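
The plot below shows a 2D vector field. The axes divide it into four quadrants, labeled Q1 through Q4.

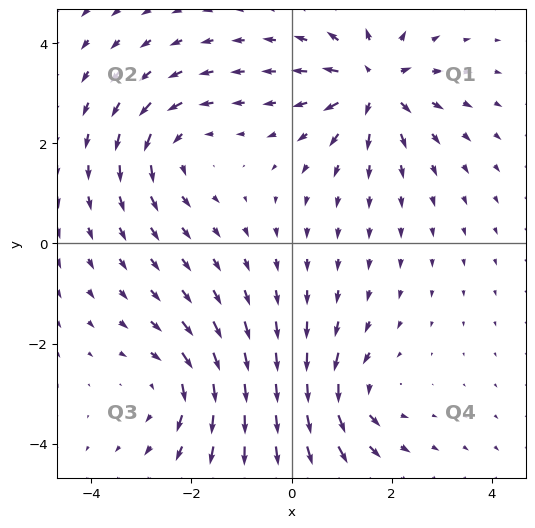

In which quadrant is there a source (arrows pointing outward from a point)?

The source sits at approximately (1.7, 3.2), which lies in quadrant Q1. The divergence there is about +6, positive as expected for a source.

Q1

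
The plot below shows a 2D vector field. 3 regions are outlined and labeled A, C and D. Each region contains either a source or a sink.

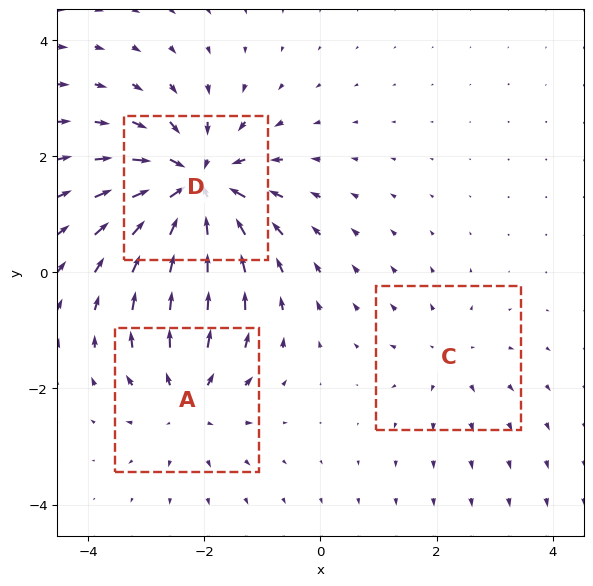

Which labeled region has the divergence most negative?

D

Divergence at each region's feature centre — A: about +3, C: about +2, D: about -6. Region D is most negative.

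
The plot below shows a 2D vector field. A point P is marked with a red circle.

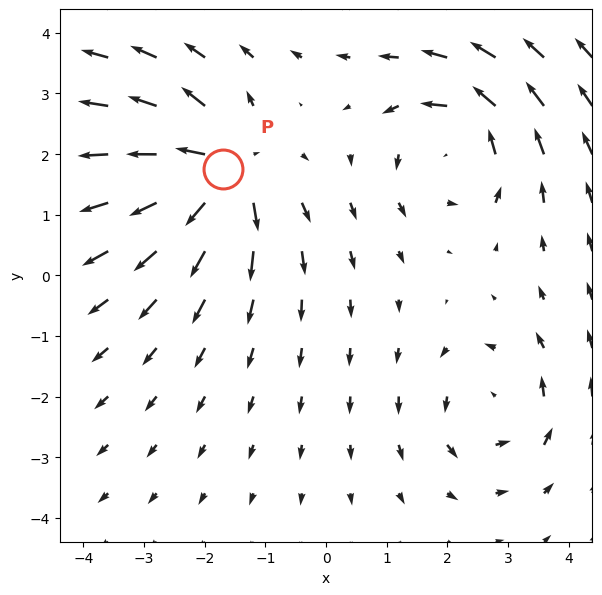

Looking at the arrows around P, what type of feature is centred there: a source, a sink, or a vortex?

source

At P (-1.7, 1.8) the arrows spread outward. Divergence about +5, curl ≈0 — positive divergence with near-zero curl is a source.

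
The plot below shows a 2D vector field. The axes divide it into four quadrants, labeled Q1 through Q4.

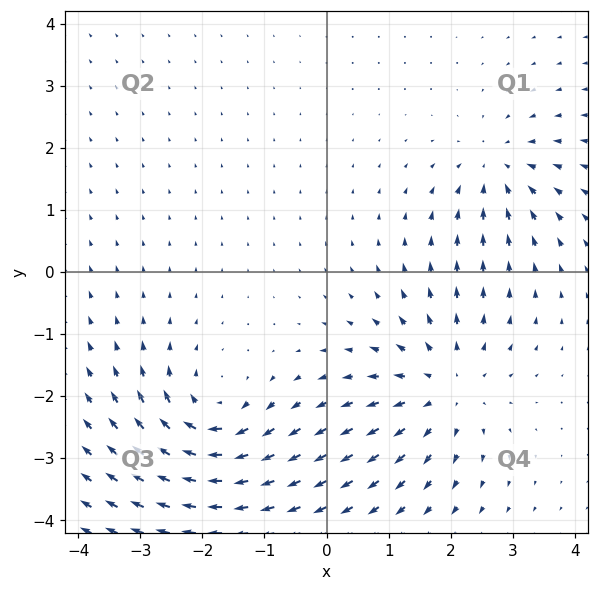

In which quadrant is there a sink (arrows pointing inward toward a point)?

The sink sits at approximately (2.8, 1.7), which lies in quadrant Q1. The divergence there is about -4, negative as expected for a sink.

Q1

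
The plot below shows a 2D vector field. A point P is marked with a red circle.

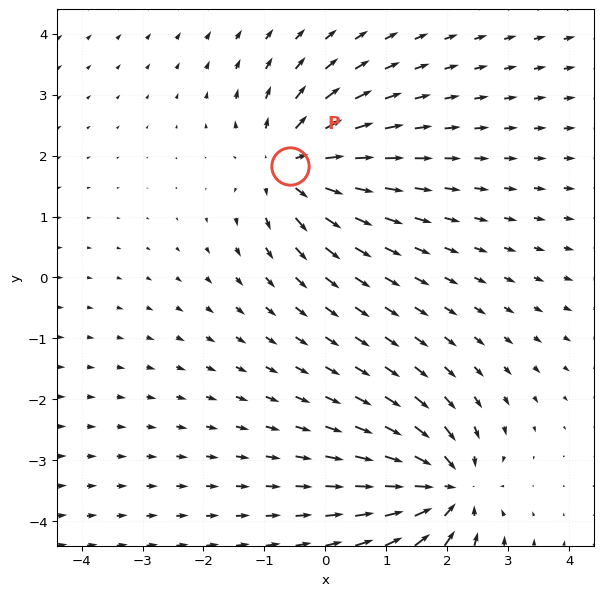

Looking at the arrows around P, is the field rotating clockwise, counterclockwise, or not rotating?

Near P at (-0.6, 1.8) the arrows show no circulation. The curl there is ≈0.

not rotating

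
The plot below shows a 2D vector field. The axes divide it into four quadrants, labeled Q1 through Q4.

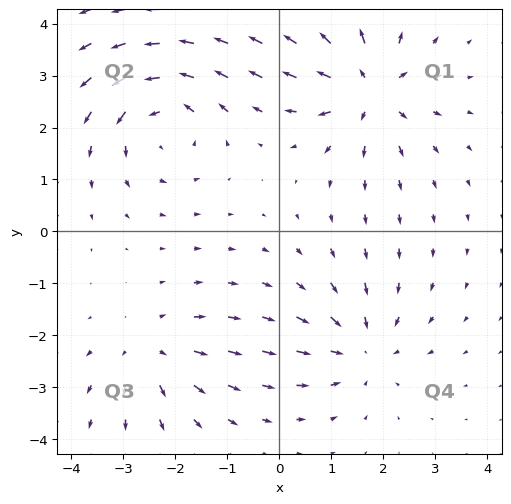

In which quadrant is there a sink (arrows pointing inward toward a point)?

Q4

The sink sits at approximately (1.6, -2.3), which lies in quadrant Q4. The divergence there is about -4, negative as expected for a sink.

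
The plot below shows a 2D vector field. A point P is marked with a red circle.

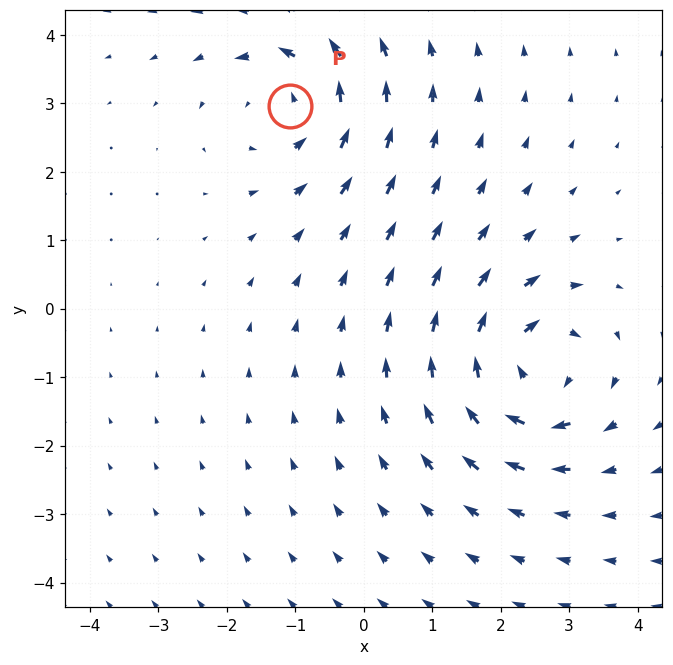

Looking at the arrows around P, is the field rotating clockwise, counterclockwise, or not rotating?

Near P at (-1.1, 3.0) the arrows circulate counterclockwise. The curl (z-component) there is about +4; positive curl means counterclockwise rotation.

counterclockwise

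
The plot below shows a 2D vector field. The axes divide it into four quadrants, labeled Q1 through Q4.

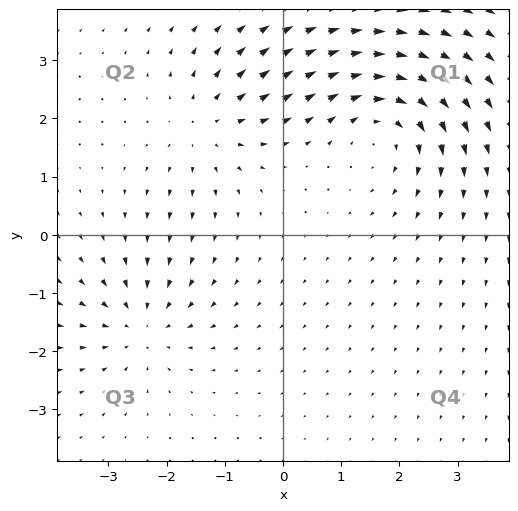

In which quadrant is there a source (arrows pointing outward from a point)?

Q2

The source sits at approximately (-1.3, 1.8), which lies in quadrant Q2. The divergence there is about +3, positive as expected for a source.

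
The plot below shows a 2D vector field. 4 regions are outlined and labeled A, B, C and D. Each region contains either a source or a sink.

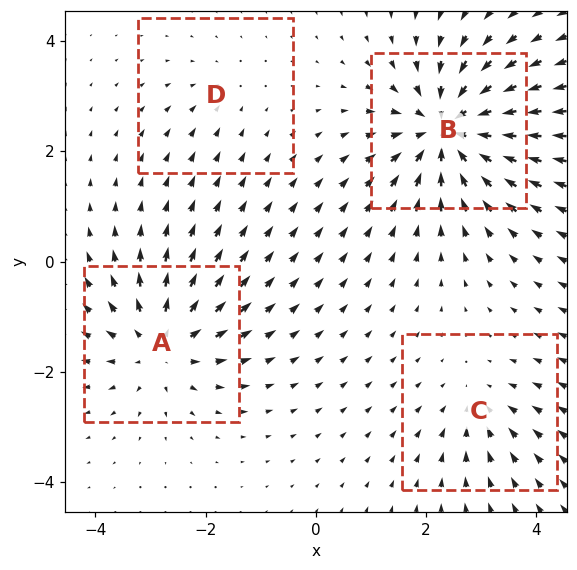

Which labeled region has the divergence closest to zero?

Divergence at each region's feature centre — A: about +6, B: about -8, C: about -3, D: about -2. Region D is closest to zero.

D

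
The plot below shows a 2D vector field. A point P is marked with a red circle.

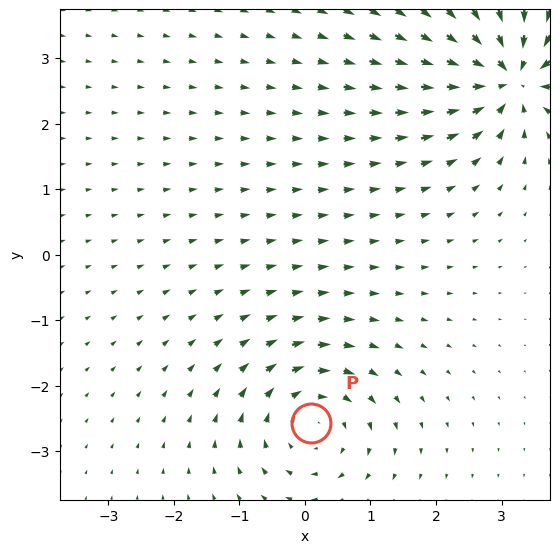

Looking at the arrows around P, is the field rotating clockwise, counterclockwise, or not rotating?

clockwise

Near P at (0.1, -2.6) the arrows circulate clockwise. The curl (z-component) there is about -4; negative curl means clockwise rotation.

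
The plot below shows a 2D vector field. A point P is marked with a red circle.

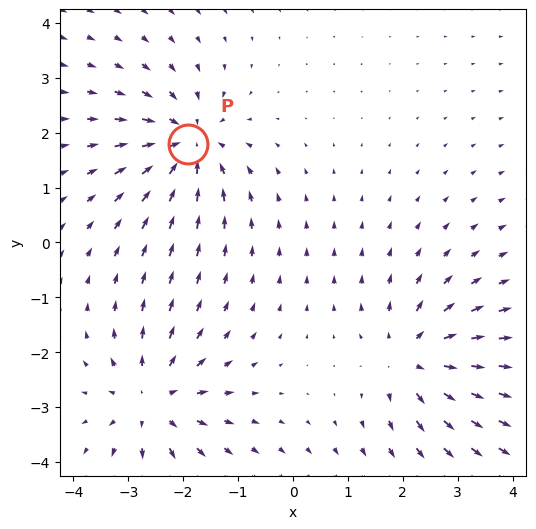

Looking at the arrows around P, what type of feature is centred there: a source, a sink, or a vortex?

At P (-1.9, 1.8) the arrows converge inward. Divergence about -5, curl ≈0 — negative divergence with near-zero curl is a sink.

sink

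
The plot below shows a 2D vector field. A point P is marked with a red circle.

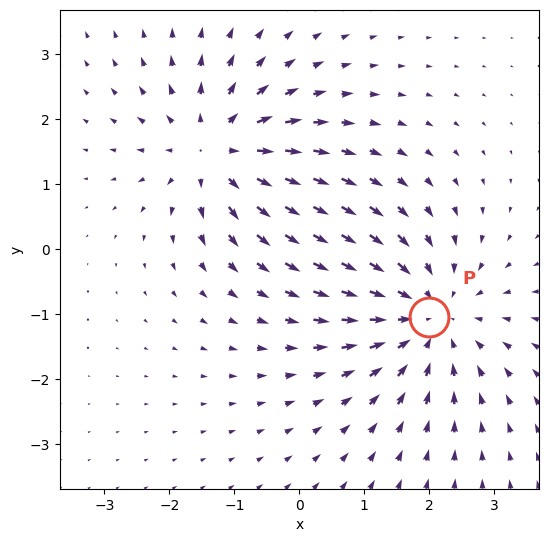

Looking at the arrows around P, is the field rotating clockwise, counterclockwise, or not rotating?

Near P at (2.0, -1.0) the arrows show no circulation. The curl there is ≈0.

not rotating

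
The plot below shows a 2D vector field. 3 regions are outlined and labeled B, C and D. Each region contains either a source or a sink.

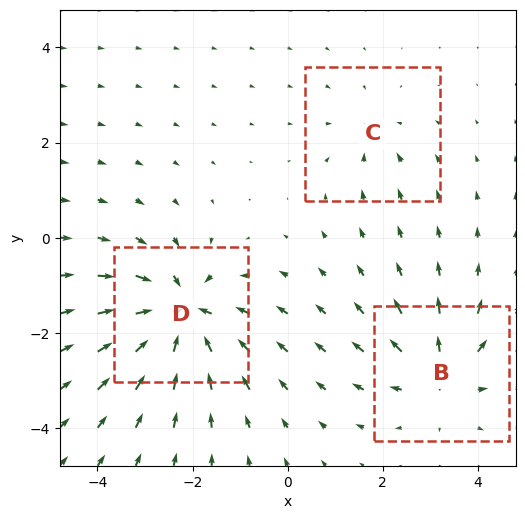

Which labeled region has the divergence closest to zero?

Divergence at each region's feature centre — B: about +3, C: about -2, D: about -5. Region C is closest to zero.

C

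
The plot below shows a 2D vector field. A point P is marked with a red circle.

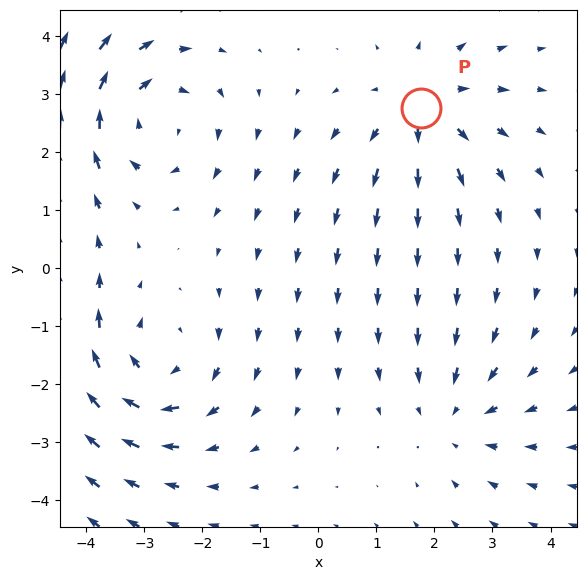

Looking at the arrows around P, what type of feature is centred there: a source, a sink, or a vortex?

source

At P (1.8, 2.8) the arrows spread outward. Divergence about +3, curl ≈0 — positive divergence with near-zero curl is a source.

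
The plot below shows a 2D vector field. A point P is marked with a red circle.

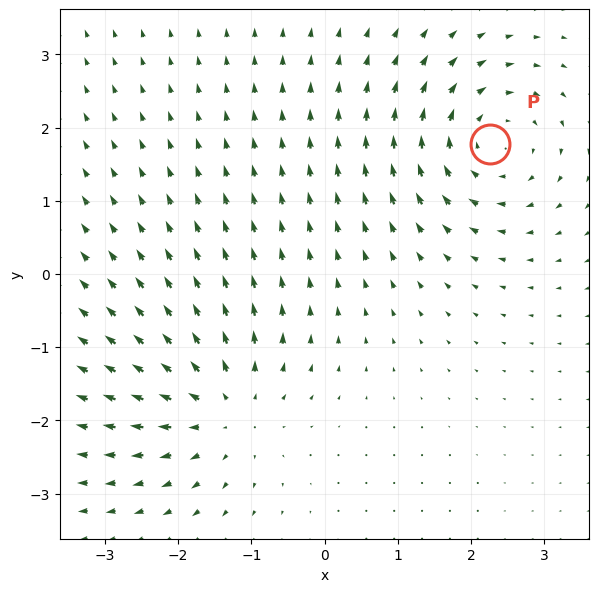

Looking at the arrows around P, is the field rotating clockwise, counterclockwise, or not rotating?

Near P at (2.3, 1.8) the arrows circulate clockwise. The curl (z-component) there is about -4; negative curl means clockwise rotation.

clockwise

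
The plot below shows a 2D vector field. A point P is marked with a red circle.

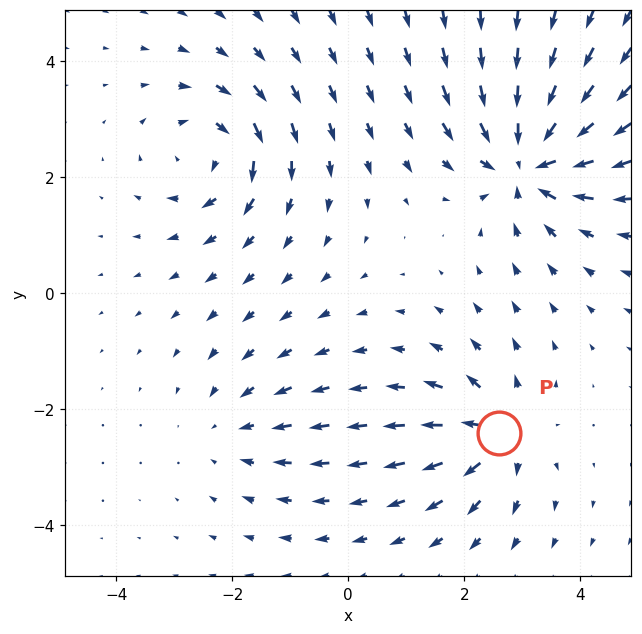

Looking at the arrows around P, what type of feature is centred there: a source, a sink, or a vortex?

At P (2.6, -2.4) the arrows spread outward. Divergence about +5, curl ≈0 — positive divergence with near-zero curl is a source.

source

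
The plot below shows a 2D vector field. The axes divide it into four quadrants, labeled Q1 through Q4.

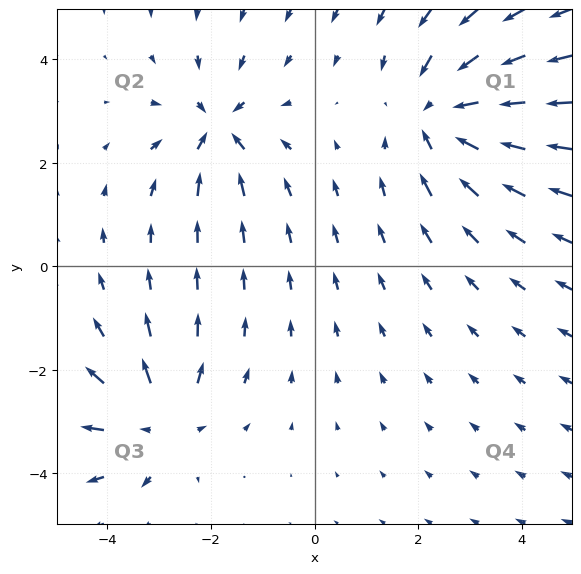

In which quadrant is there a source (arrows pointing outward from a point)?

The source sits at approximately (-3.0, -3.0), which lies in quadrant Q3. The divergence there is about +3, positive as expected for a source.

Q3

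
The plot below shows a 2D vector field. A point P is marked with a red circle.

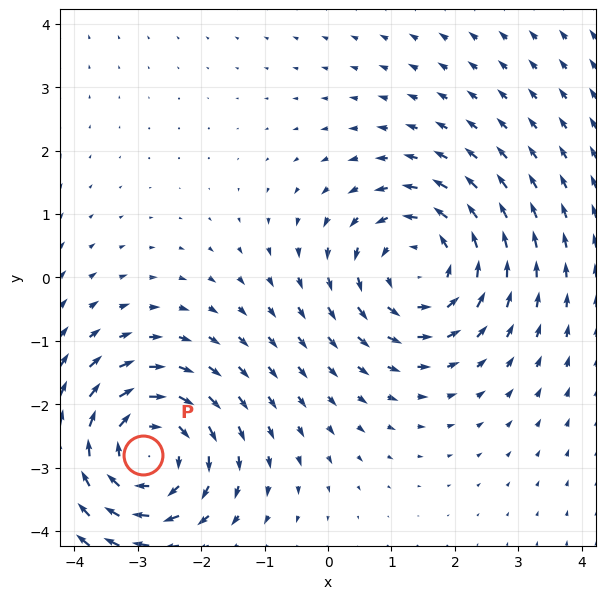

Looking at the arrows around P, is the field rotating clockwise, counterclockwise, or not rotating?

clockwise

Near P at (-2.9, -2.8) the arrows circulate clockwise. The curl (z-component) there is about -4; negative curl means clockwise rotation.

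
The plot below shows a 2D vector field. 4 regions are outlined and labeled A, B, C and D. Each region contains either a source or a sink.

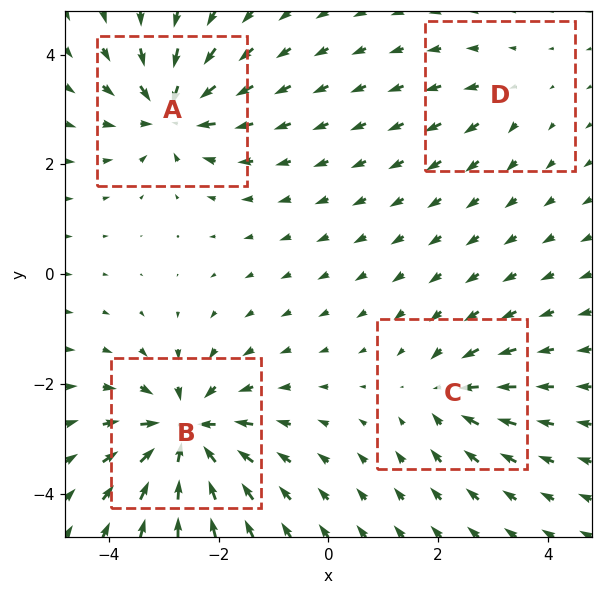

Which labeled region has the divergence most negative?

B

Divergence at each region's feature centre — A: about -7, B: about -8, C: about -4, D: about +3. Region B is most negative.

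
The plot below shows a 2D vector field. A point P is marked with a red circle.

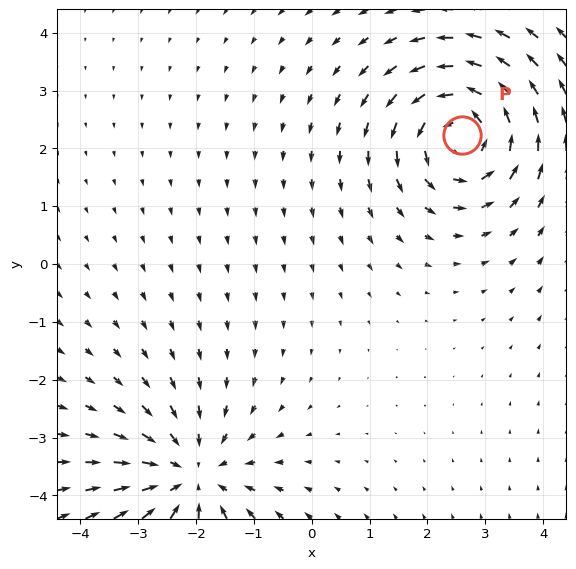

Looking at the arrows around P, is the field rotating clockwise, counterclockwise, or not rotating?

counterclockwise

Near P at (2.6, 2.2) the arrows circulate counterclockwise. The curl (z-component) there is about +4; positive curl means counterclockwise rotation.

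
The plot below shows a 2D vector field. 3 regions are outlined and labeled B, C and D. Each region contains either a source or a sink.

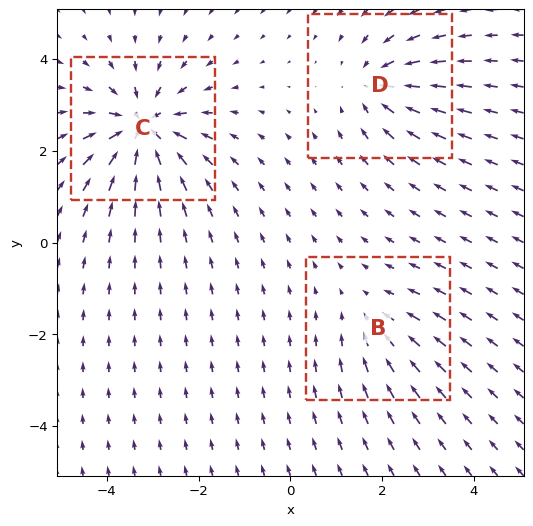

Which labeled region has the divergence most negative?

C

Divergence at each region's feature centre — B: about -2, C: about -6, D: about -4. Region C is most negative.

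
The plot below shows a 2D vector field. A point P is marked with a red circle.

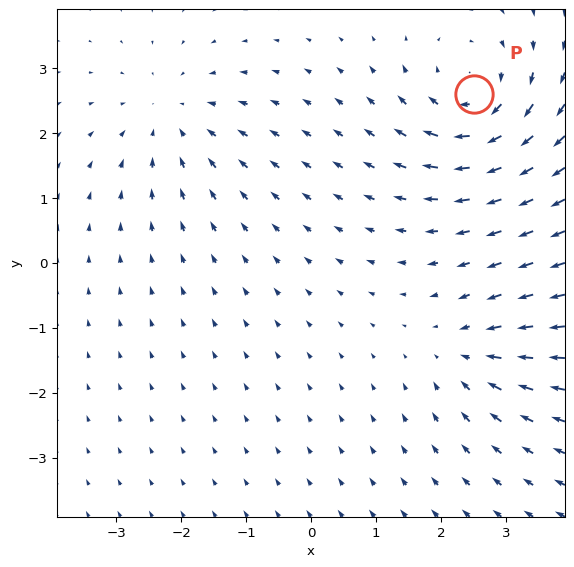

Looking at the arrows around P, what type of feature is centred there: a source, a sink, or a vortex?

vortex

At P (2.5, 2.6) the arrows circulate clockwise. Divergence ≈0, curl about -6 — near-zero divergence with nonzero curl is a vortex.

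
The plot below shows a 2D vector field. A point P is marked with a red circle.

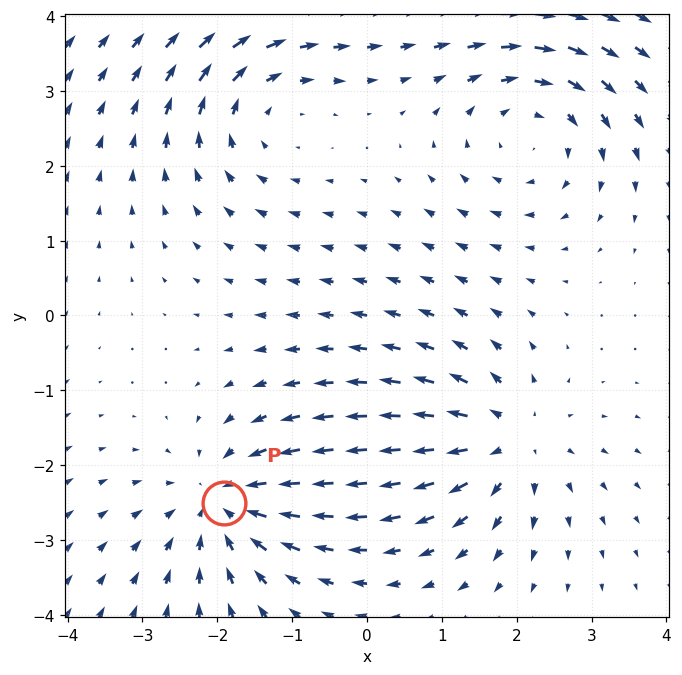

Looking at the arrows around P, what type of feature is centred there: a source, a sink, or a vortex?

At P (-1.9, -2.5) the arrows converge inward. Divergence about -5, curl ≈0 — negative divergence with near-zero curl is a sink.

sink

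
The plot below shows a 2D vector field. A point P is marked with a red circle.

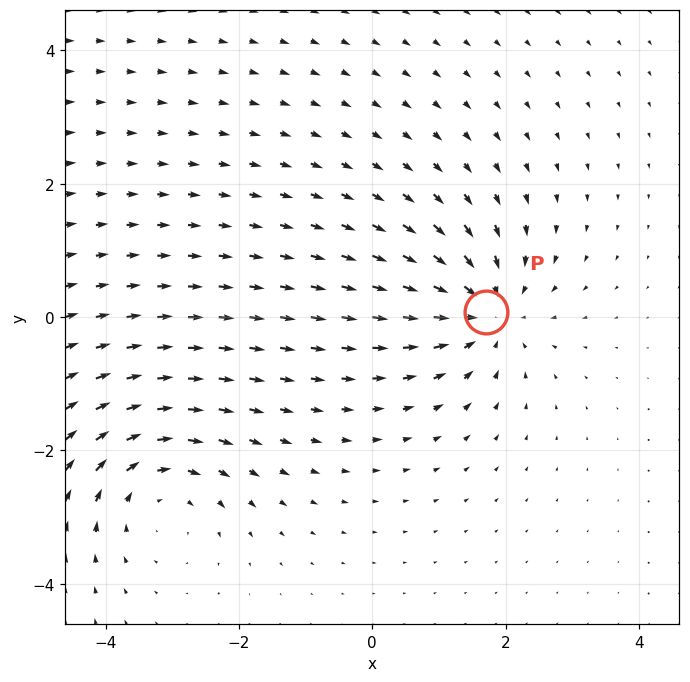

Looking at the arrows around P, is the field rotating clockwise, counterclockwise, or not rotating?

not rotating

Near P at (1.7, 0.1) the arrows show no circulation. The curl there is ≈0.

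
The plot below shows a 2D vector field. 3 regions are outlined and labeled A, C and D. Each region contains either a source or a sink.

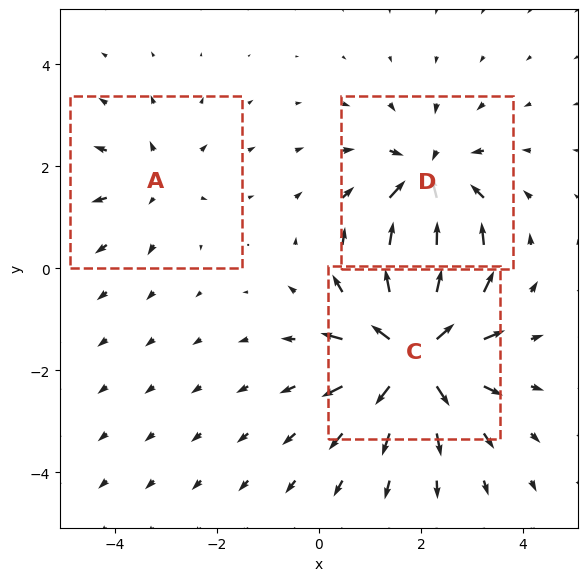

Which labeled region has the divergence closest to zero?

A

Divergence at each region's feature centre — A: about +2, C: about +5, D: about -4. Region A is closest to zero.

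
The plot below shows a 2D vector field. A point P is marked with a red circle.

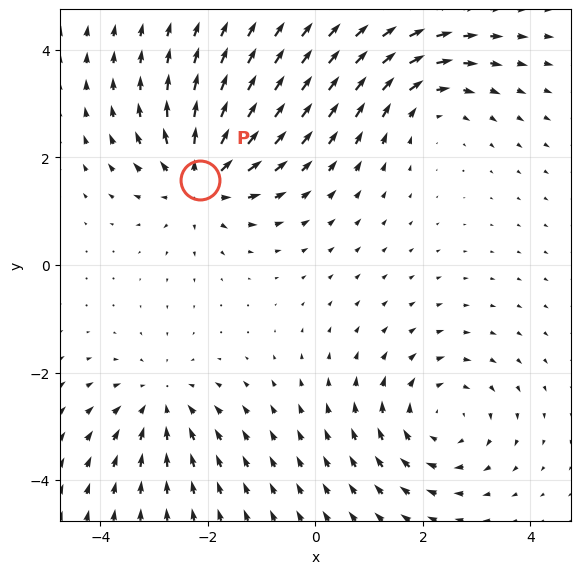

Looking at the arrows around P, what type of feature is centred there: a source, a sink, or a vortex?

source

At P (-2.1, 1.6) the arrows spread outward. Divergence about +6, curl ≈0 — positive divergence with near-zero curl is a source.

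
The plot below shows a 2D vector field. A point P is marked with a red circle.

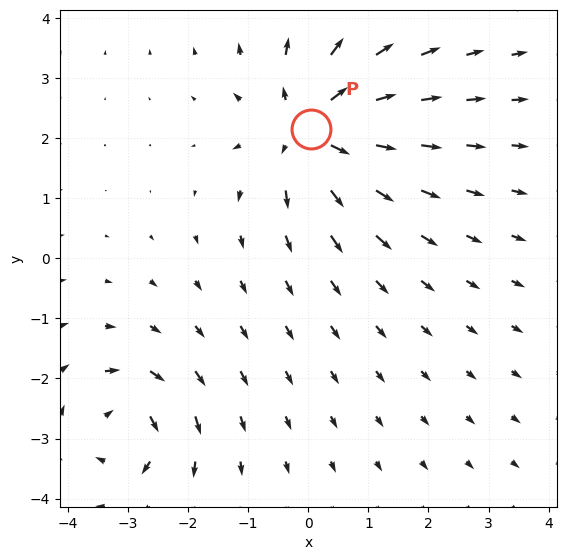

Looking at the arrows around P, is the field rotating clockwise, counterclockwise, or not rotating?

Near P at (0.0, 2.1) the arrows show no circulation. The curl there is ≈0.

not rotating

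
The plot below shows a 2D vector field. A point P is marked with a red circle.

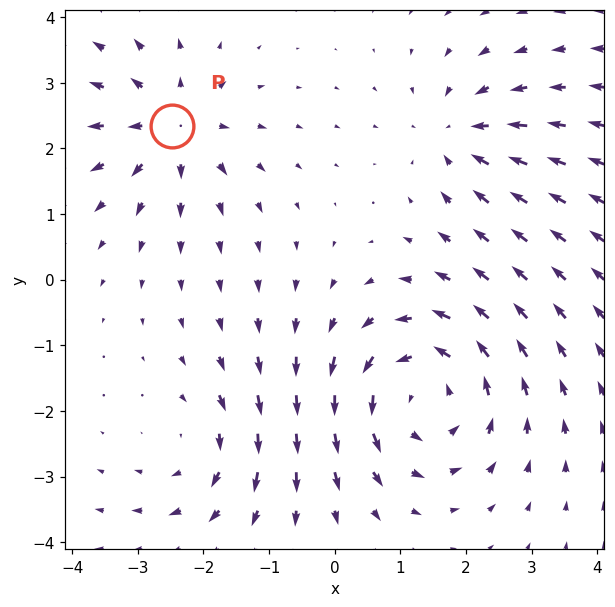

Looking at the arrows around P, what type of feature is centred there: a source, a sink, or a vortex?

source

At P (-2.5, 2.3) the arrows spread outward. Divergence about +4, curl ≈0 — positive divergence with near-zero curl is a source.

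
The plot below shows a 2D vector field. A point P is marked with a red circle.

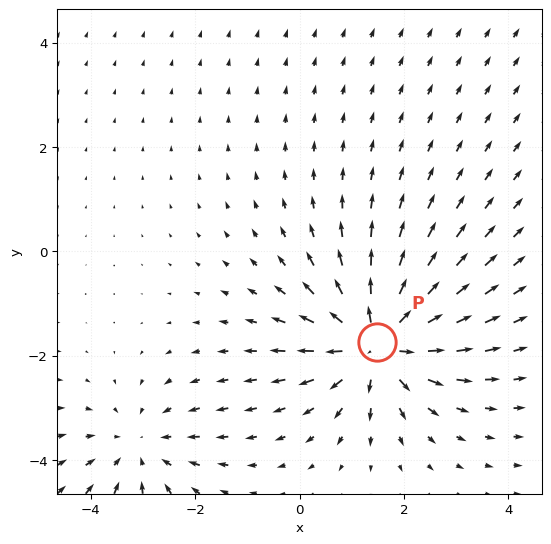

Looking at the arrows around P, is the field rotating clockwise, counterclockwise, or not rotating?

not rotating

Near P at (1.5, -1.7) the arrows show no circulation. The curl there is ≈0.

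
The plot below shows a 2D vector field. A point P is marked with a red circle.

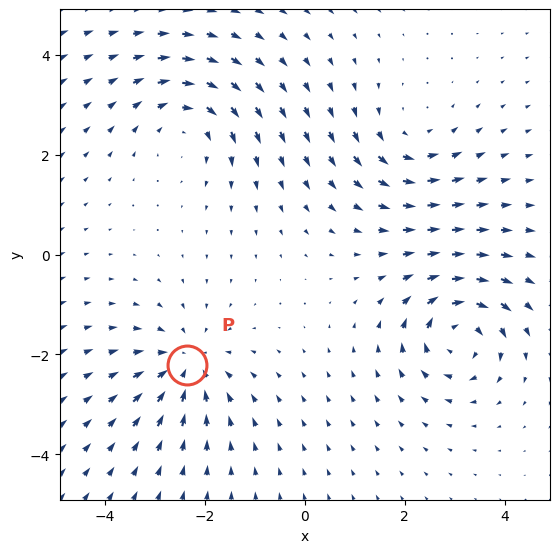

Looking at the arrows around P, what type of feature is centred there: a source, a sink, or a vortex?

sink

At P (-2.4, -2.2) the arrows converge inward. Divergence about -5, curl ≈0 — negative divergence with near-zero curl is a sink.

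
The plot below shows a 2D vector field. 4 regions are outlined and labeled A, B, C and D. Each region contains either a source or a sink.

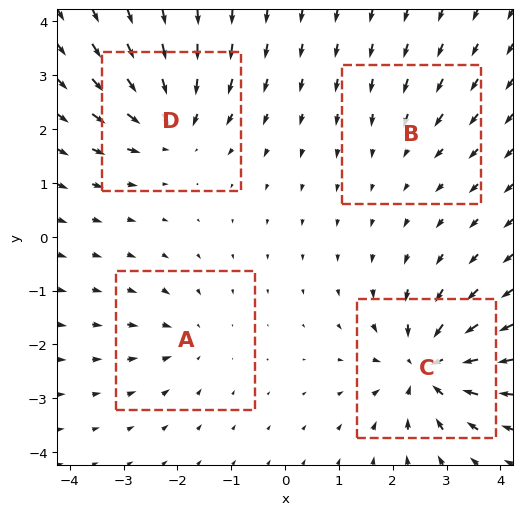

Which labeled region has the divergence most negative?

C

Divergence at each region's feature centre — A: about -4, B: about -2, C: about -8, D: about -6. Region C is most negative.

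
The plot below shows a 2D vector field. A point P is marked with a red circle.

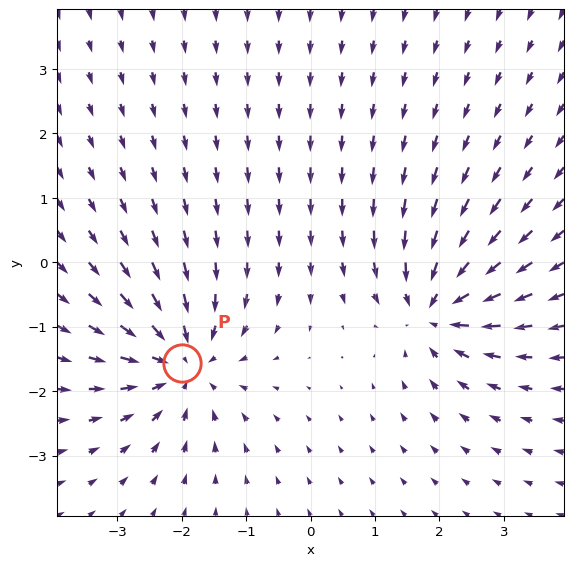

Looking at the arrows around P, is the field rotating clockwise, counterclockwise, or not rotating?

Near P at (-2.0, -1.6) the arrows show no circulation. The curl there is ≈0.

not rotating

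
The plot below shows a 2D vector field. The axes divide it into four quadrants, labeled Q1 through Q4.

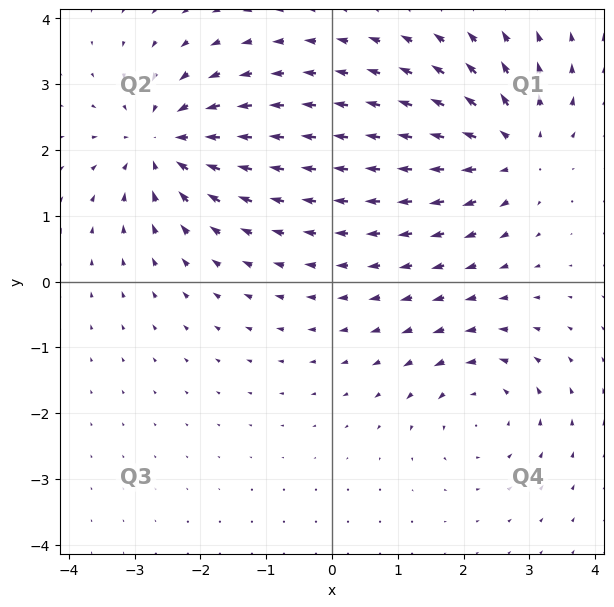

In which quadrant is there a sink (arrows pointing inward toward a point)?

Q2

The sink sits at approximately (-2.6, 2.1), which lies in quadrant Q2. The divergence there is about -5, negative as expected for a sink.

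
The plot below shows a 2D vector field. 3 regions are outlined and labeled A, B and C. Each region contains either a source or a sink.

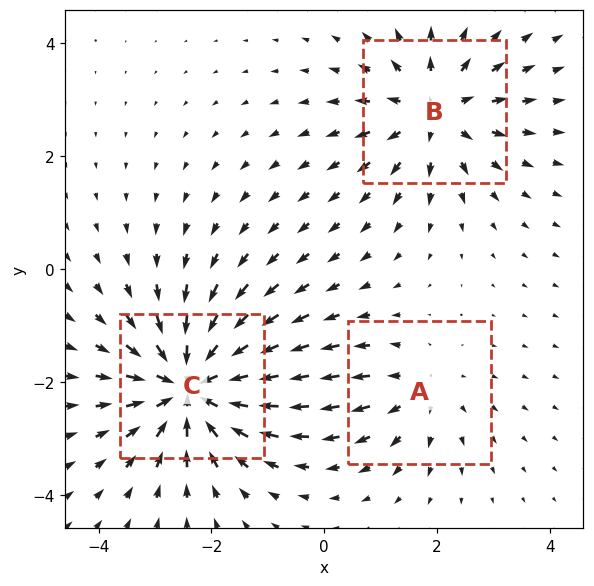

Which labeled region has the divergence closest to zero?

A

Divergence at each region's feature centre — A: about +2, B: about +4, C: about -5. Region A is closest to zero.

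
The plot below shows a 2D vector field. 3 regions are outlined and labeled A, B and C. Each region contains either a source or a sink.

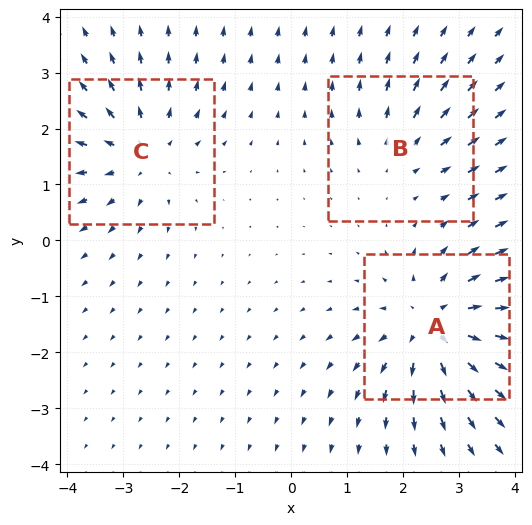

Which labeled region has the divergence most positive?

Divergence at each region's feature centre — A: about +5, B: about +2, C: about +3. Region A is most positive.

A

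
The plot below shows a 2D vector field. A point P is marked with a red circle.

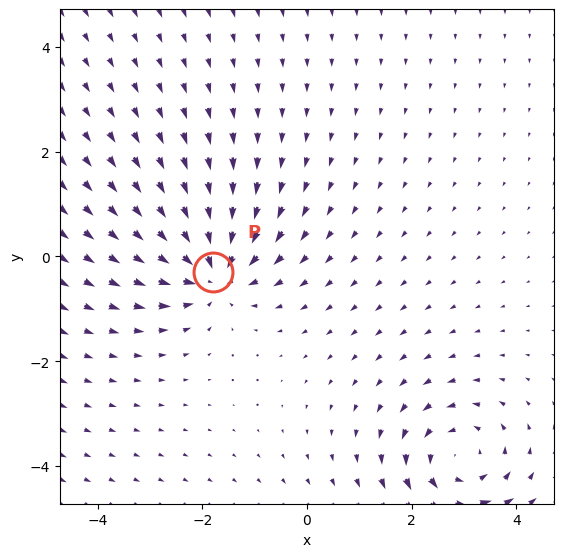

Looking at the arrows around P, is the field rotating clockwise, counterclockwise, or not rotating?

not rotating

Near P at (-1.8, -0.3) the arrows show no circulation. The curl there is ≈0.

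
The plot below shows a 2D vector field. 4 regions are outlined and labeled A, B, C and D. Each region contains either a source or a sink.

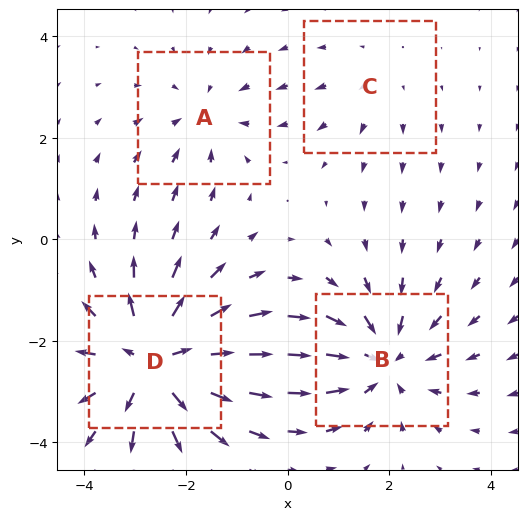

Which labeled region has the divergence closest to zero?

C

Divergence at each region's feature centre — A: about -3, B: about -5, C: about +2, D: about +6. Region C is closest to zero.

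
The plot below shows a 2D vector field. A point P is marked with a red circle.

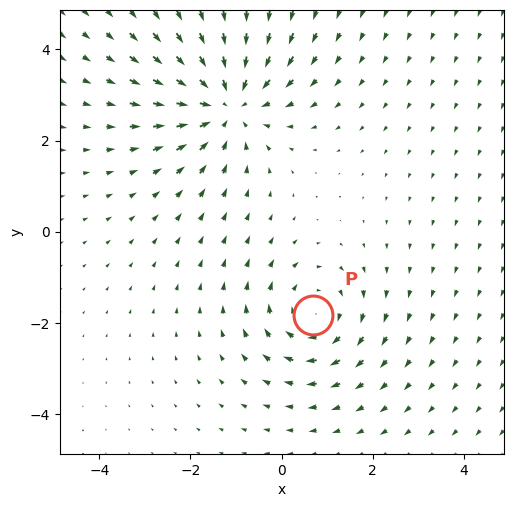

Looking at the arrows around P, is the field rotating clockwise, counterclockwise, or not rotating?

clockwise

Near P at (0.7, -1.8) the arrows circulate clockwise. The curl (z-component) there is about -3; negative curl means clockwise rotation.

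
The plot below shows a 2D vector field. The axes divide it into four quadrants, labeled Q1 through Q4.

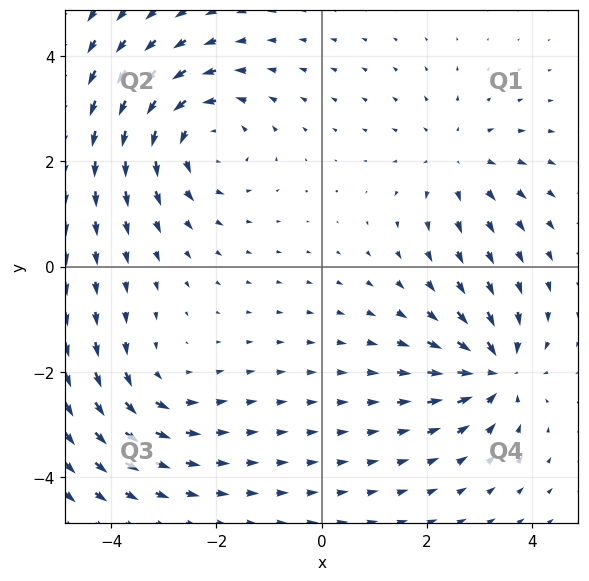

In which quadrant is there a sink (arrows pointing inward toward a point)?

Q4

The sink sits at approximately (3.3, -2.0), which lies in quadrant Q4. The divergence there is about -6, negative as expected for a sink.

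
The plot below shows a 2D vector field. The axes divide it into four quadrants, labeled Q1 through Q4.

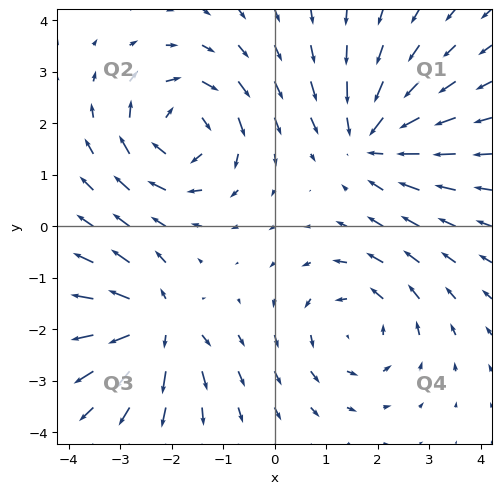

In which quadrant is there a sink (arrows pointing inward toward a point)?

Q1

The sink sits at approximately (1.9, 1.7), which lies in quadrant Q1. The divergence there is about -4, negative as expected for a sink.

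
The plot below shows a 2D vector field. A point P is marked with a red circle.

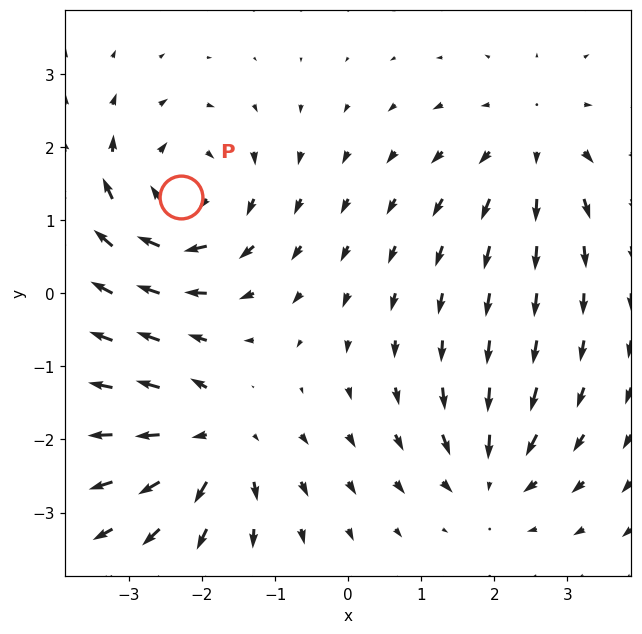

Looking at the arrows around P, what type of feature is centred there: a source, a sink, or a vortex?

At P (-2.3, 1.3) the arrows circulate clockwise. Divergence ≈0, curl about -6 — near-zero divergence with nonzero curl is a vortex.

vortex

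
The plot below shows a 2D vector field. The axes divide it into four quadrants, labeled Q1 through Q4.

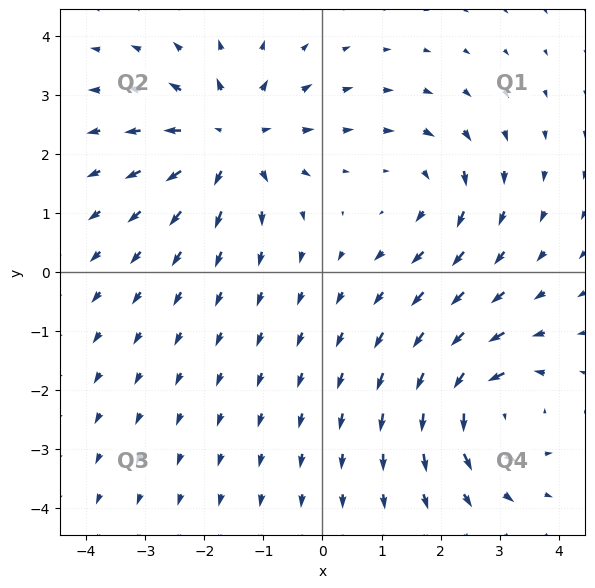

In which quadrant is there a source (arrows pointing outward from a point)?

The source sits at approximately (-1.6, 2.2), which lies in quadrant Q2. The divergence there is about +5, positive as expected for a source.

Q2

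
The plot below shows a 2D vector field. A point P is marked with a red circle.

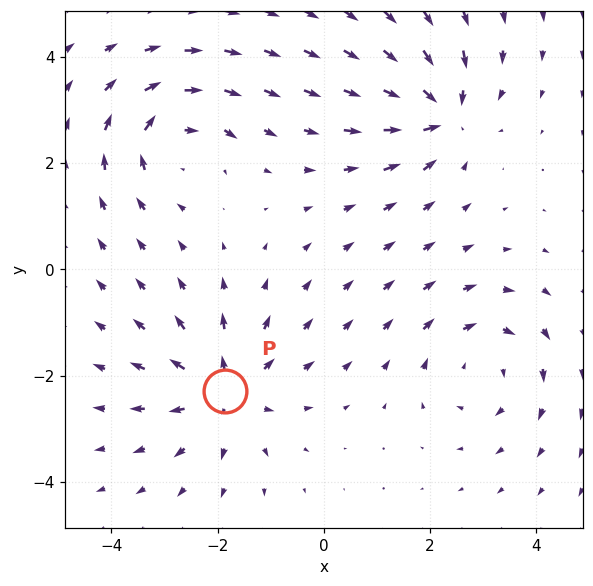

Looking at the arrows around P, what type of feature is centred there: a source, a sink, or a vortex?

At P (-1.9, -2.3) the arrows spread outward. Divergence about +5, curl ≈0 — positive divergence with near-zero curl is a source.

source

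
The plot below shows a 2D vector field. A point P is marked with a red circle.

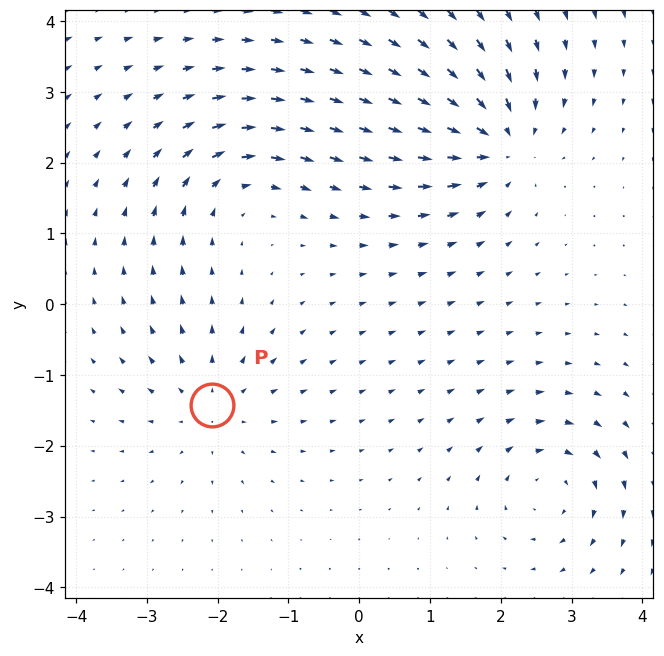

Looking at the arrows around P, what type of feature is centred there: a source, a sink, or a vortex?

source

At P (-2.1, -1.4) the arrows spread outward. Divergence about +4, curl ≈0 — positive divergence with near-zero curl is a source.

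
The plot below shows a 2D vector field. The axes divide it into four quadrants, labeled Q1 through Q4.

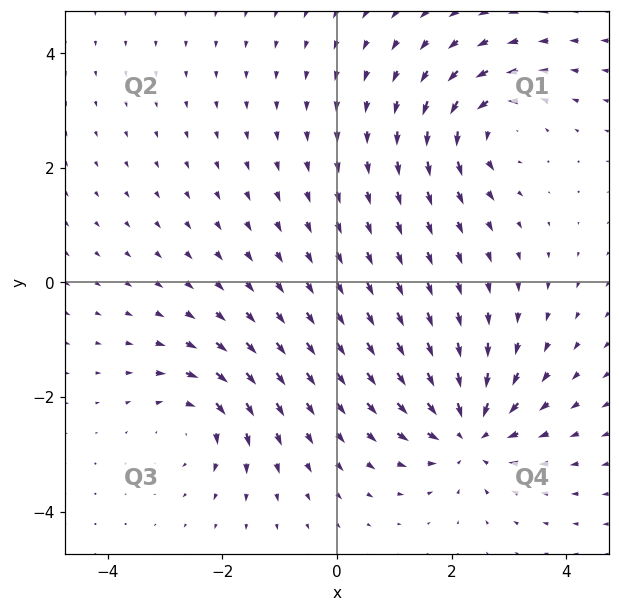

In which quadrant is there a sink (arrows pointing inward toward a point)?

Q4

The sink sits at approximately (2.3, -2.6), which lies in quadrant Q4. The divergence there is about -6, negative as expected for a sink.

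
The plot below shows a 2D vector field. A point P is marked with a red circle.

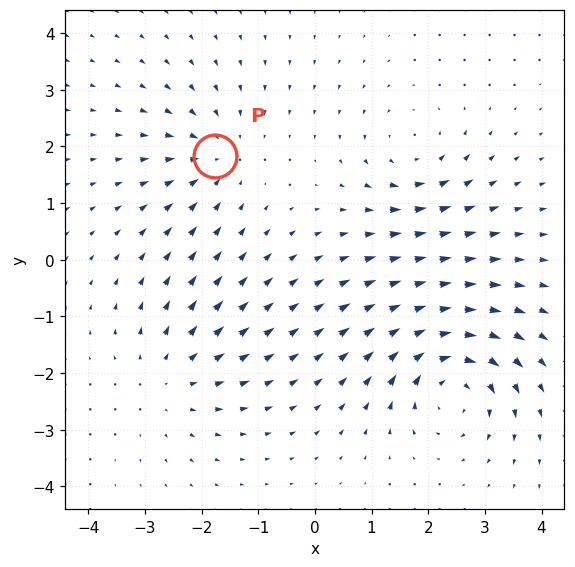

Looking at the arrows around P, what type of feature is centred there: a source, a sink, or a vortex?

At P (-1.8, 1.8) the arrows converge inward. Divergence about -4, curl ≈0 — negative divergence with near-zero curl is a sink.

sink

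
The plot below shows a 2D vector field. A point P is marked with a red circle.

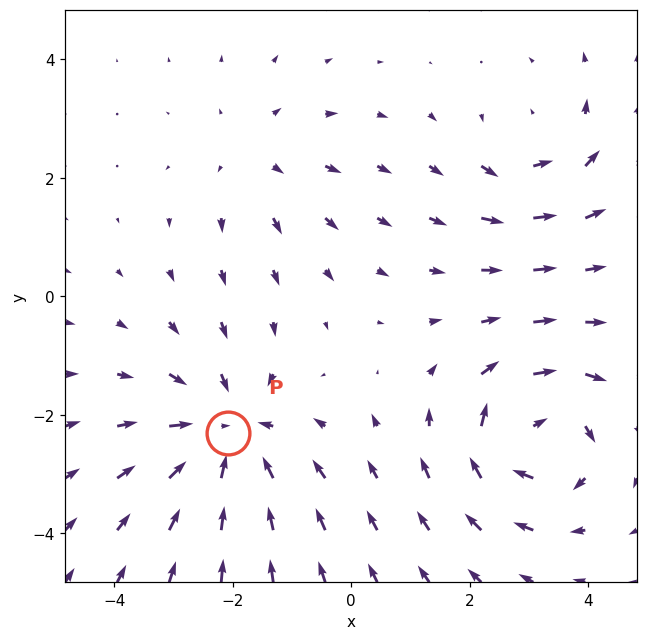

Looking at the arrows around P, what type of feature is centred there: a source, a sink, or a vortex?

sink

At P (-2.1, -2.3) the arrows converge inward. Divergence about -5, curl ≈0 — negative divergence with near-zero curl is a sink.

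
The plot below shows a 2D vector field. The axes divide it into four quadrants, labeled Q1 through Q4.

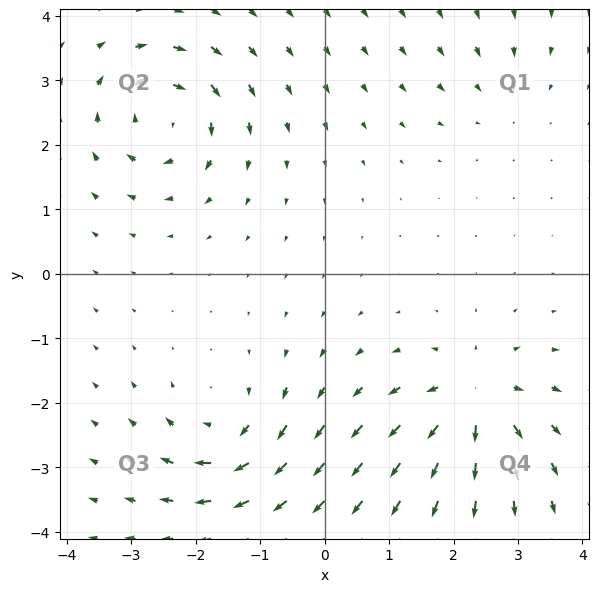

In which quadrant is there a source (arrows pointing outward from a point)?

The source sits at approximately (2.3, -2.0), which lies in quadrant Q4. The divergence there is about +7, positive as expected for a source.

Q4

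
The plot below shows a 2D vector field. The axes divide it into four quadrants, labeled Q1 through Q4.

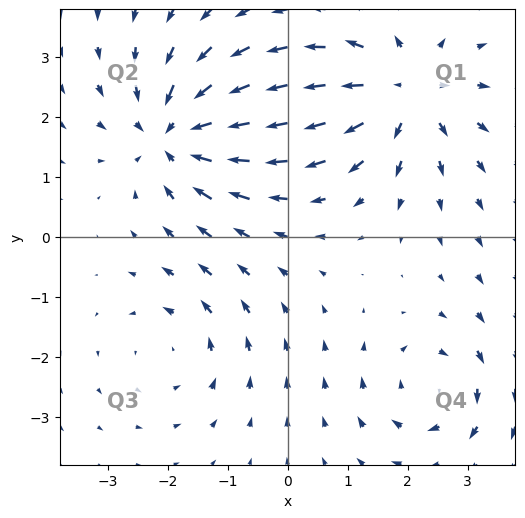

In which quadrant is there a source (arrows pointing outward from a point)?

Q1

The source sits at approximately (2.0, 2.4), which lies in quadrant Q1. The divergence there is about +5, positive as expected for a source.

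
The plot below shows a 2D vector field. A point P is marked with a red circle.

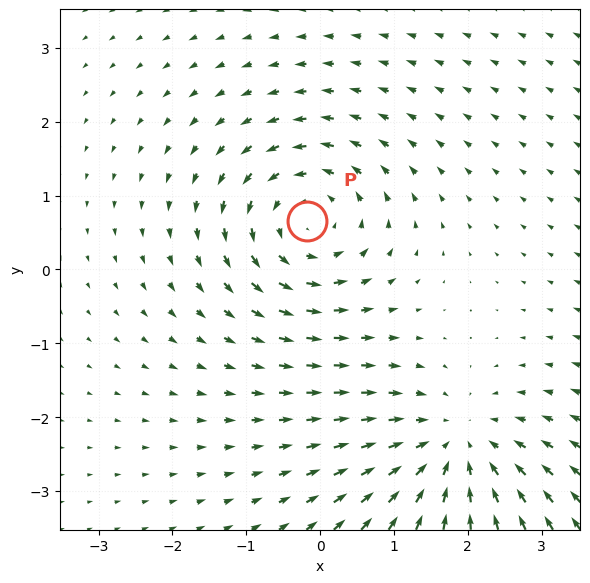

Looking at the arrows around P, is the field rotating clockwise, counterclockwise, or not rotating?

Near P at (-0.2, 0.7) the arrows circulate counterclockwise. The curl (z-component) there is about +4; positive curl means counterclockwise rotation.

counterclockwise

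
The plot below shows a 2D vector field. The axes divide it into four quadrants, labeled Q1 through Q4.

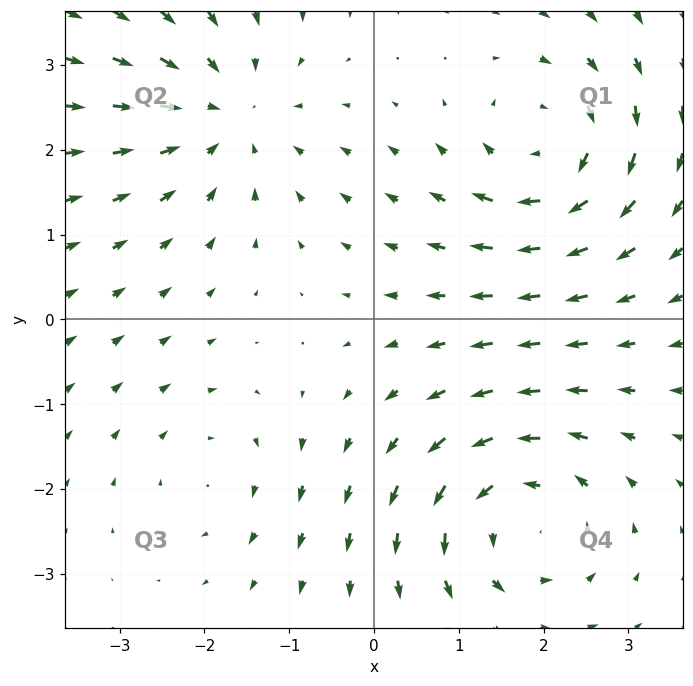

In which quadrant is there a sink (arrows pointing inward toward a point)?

Q2

The sink sits at approximately (-1.7, 2.4), which lies in quadrant Q2. The divergence there is about -4, negative as expected for a sink.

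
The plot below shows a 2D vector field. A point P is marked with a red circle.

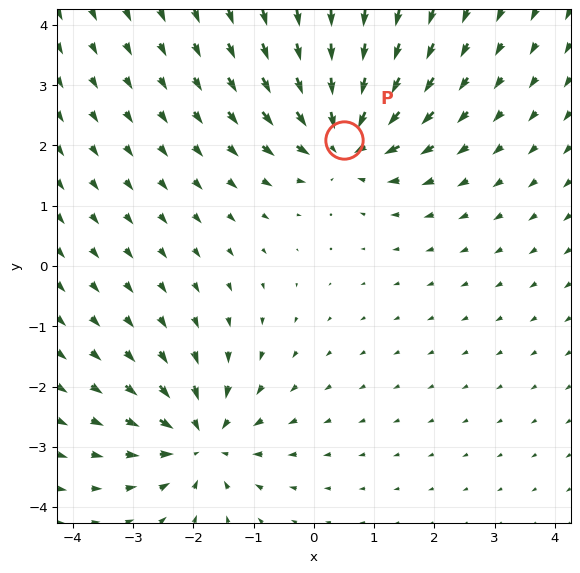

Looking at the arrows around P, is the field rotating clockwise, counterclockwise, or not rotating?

not rotating

Near P at (0.5, 2.1) the arrows show no circulation. The curl there is ≈0.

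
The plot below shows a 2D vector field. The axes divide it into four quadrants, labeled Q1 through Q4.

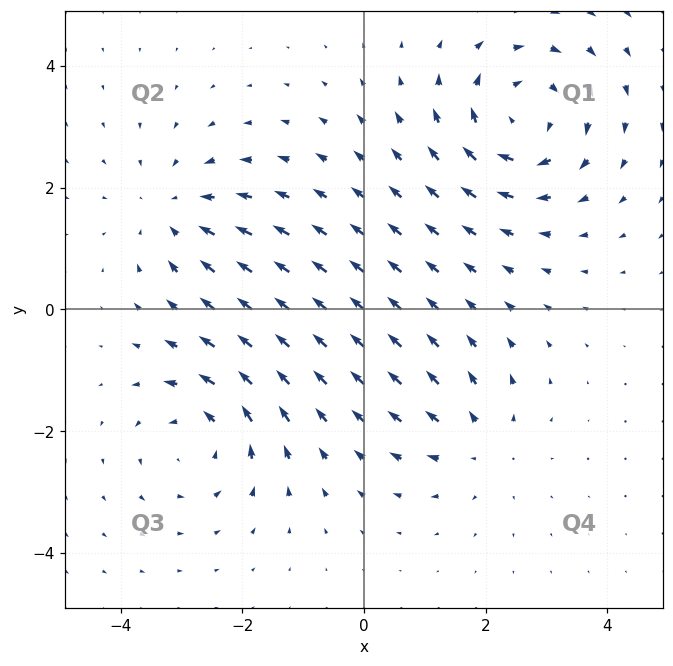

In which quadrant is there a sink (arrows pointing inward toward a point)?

Q2

The sink sits at approximately (-3.1, 1.6), which lies in quadrant Q2. The divergence there is about -3, negative as expected for a sink.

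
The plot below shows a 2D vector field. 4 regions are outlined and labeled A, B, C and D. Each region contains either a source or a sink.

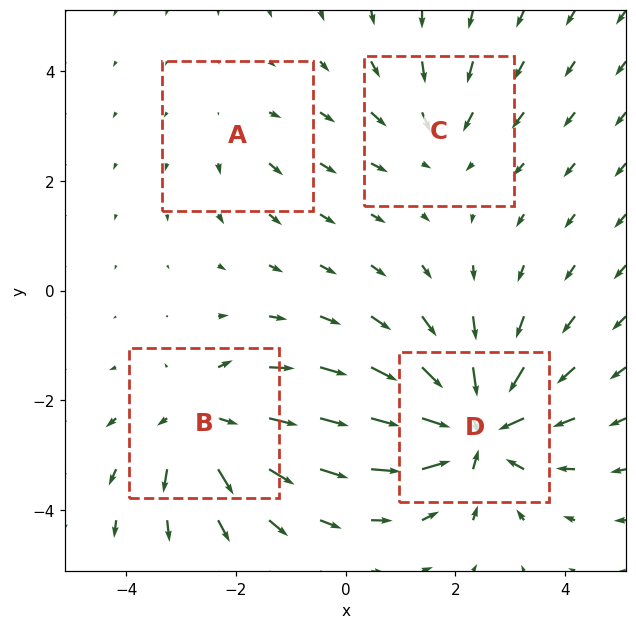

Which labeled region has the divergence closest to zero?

Divergence at each region's feature centre — A: about +2, B: about +5, C: about -3, D: about -8. Region A is closest to zero.

A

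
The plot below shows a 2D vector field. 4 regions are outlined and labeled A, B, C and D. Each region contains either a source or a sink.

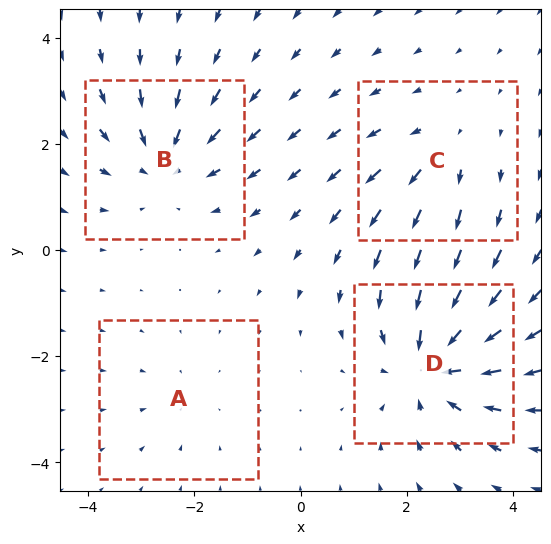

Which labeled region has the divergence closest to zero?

Divergence at each region's feature centre — A: about -2, B: about -4, C: about +3, D: about -6. Region A is closest to zero.

A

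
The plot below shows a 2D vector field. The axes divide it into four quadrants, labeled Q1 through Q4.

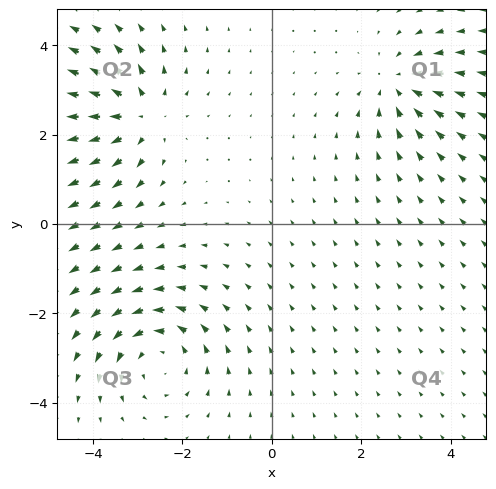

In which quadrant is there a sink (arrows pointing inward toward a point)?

Q1

The sink sits at approximately (2.8, 3.1), which lies in quadrant Q1. The divergence there is about -4, negative as expected for a sink.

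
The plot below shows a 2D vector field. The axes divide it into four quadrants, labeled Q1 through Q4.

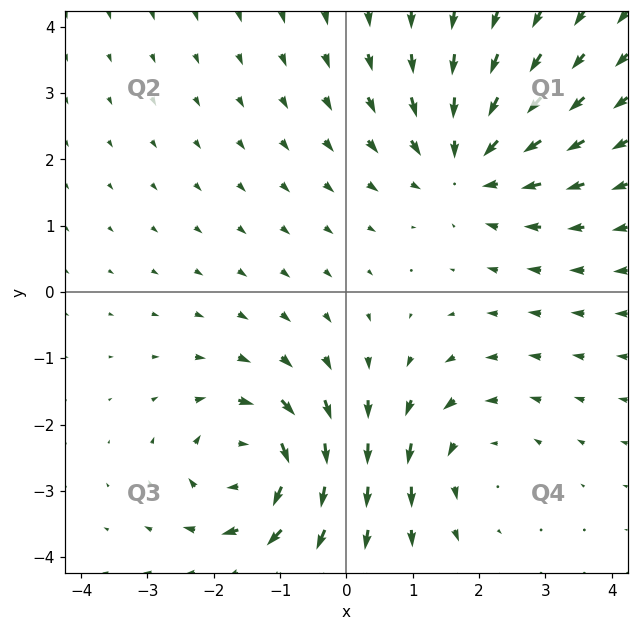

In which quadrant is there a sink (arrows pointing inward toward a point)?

The sink sits at approximately (1.8, 1.9), which lies in quadrant Q1. The divergence there is about -4, negative as expected for a sink.

Q1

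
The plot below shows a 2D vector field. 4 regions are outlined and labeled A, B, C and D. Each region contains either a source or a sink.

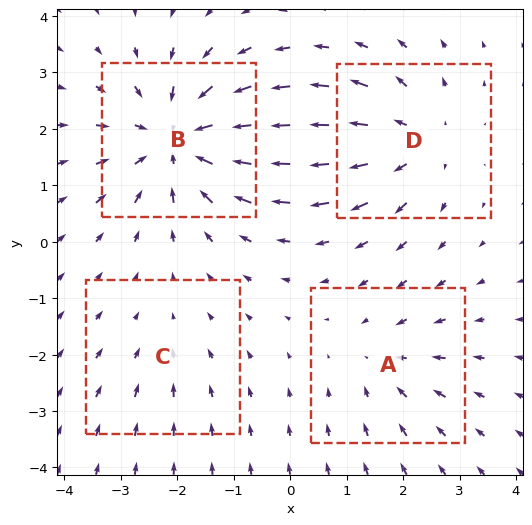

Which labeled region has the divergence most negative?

B

Divergence at each region's feature centre — A: about -3, B: about -6, C: about -2, D: about +4. Region B is most negative.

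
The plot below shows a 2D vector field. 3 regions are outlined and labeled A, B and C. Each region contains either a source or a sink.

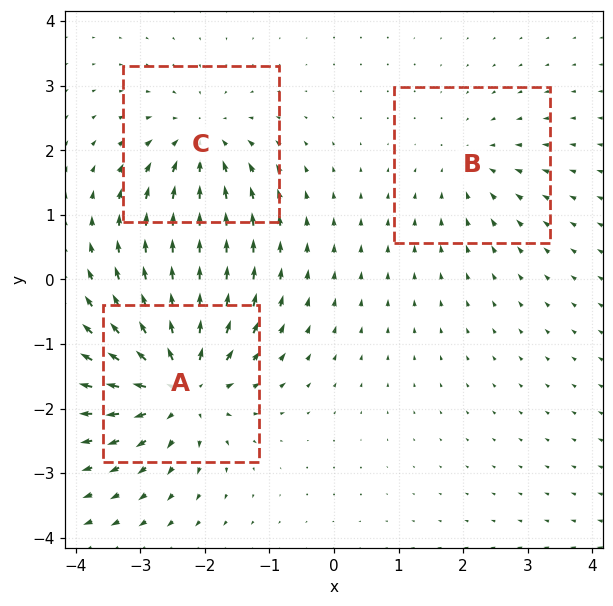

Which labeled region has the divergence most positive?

Divergence at each region's feature centre — A: about +6, B: about -2, C: about -4. Region A is most positive.

A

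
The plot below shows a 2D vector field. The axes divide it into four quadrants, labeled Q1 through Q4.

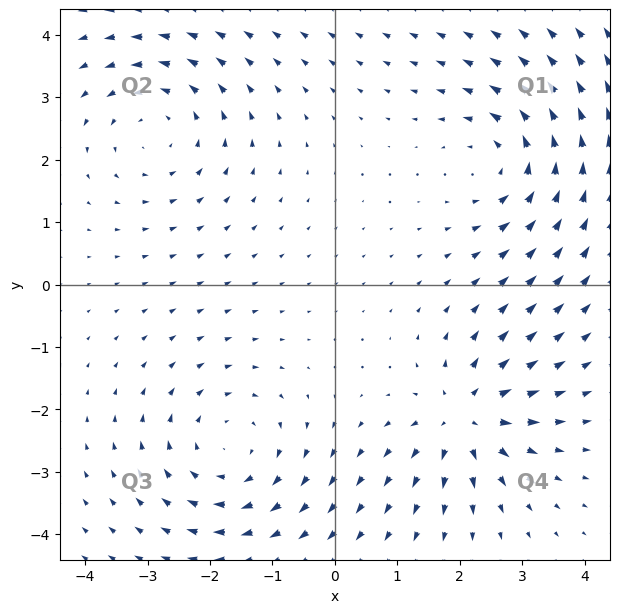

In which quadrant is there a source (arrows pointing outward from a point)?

The source sits at approximately (2.1, -2.1), which lies in quadrant Q4. The divergence there is about +5, positive as expected for a source.

Q4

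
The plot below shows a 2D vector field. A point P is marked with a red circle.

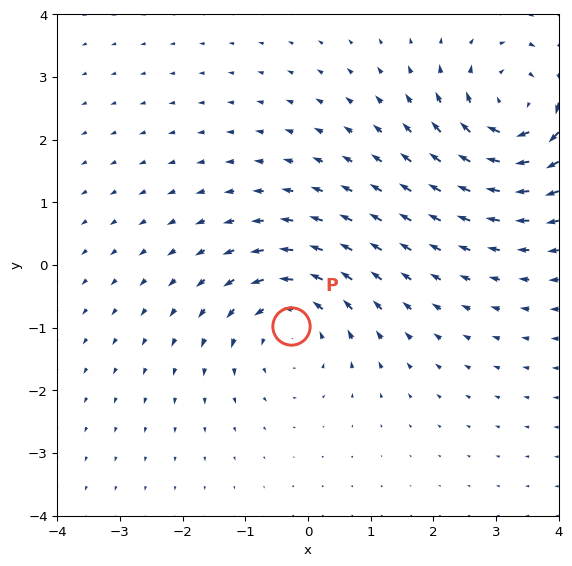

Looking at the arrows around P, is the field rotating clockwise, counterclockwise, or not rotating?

Near P at (-0.3, -1.0) the arrows circulate counterclockwise. The curl (z-component) there is about +3; positive curl means counterclockwise rotation.

counterclockwise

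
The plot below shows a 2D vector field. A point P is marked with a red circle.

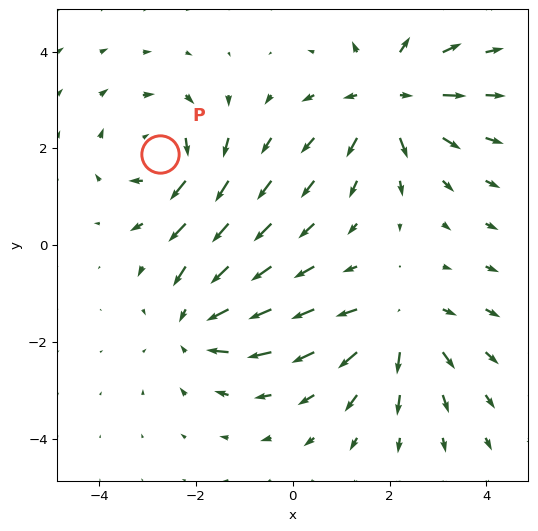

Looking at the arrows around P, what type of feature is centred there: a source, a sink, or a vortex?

vortex

At P (-2.8, 1.9) the arrows circulate clockwise. Divergence ≈0, curl about -4 — near-zero divergence with nonzero curl is a vortex.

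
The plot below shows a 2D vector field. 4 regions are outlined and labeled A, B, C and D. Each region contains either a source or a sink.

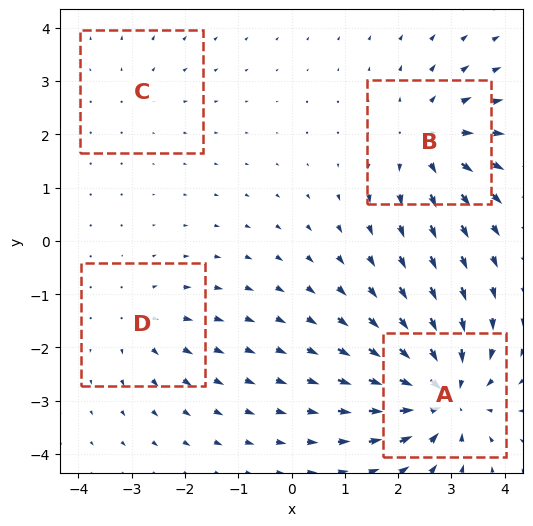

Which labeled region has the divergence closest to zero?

Divergence at each region's feature centre — A: about -7, B: about +5, C: about +2, D: about +3. Region C is closest to zero.

C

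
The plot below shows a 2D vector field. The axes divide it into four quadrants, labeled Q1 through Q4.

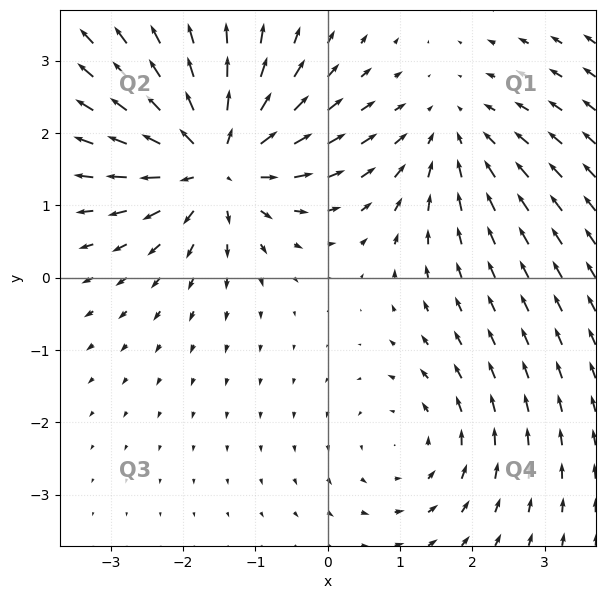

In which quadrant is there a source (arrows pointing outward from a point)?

Q2

The source sits at approximately (-1.6, 1.6), which lies in quadrant Q2. The divergence there is about +6, positive as expected for a source.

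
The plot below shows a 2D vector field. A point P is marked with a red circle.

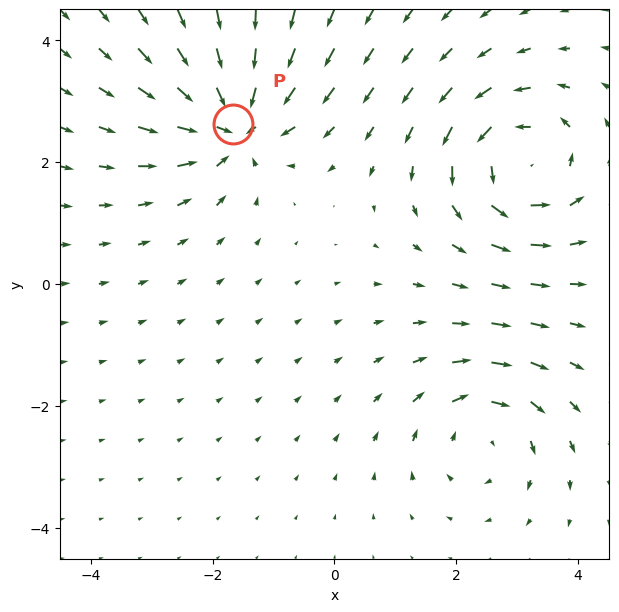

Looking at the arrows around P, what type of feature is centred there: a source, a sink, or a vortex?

At P (-1.7, 2.6) the arrows converge inward. Divergence about -6, curl ≈0 — negative divergence with near-zero curl is a sink.

sink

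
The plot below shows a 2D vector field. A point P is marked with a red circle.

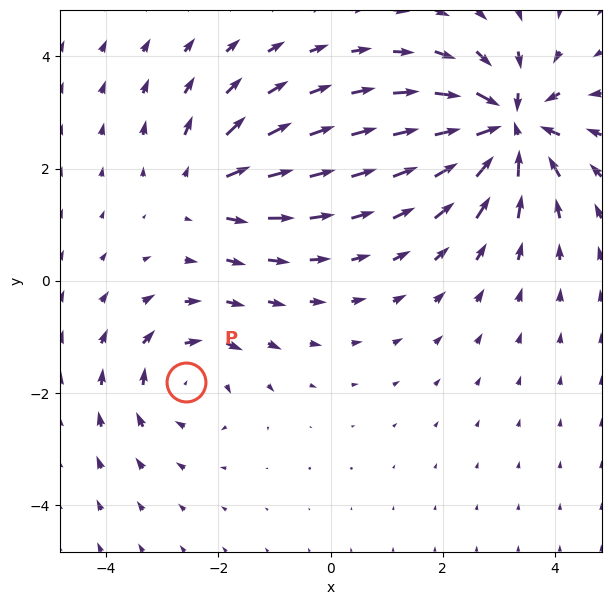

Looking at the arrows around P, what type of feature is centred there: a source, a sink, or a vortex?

vortex

At P (-2.6, -1.8) the arrows circulate clockwise. Divergence ≈0, curl about -3 — near-zero divergence with nonzero curl is a vortex.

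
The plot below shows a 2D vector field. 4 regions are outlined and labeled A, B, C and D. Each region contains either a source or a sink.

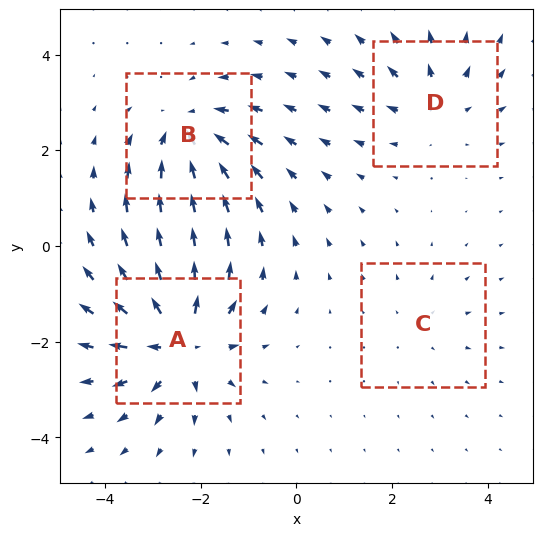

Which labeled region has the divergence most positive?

Divergence at each region's feature centre — A: about +7, B: about -5, C: about +2, D: about +4. Region A is most positive.

A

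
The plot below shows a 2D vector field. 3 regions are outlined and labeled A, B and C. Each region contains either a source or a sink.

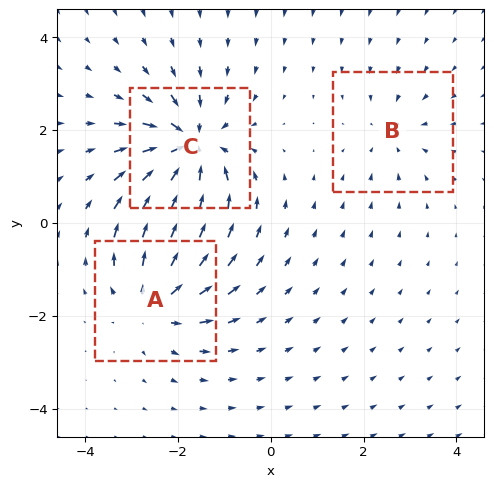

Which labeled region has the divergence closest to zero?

Divergence at each region's feature centre — A: about +4, B: about -2, C: about -5. Region B is closest to zero.

B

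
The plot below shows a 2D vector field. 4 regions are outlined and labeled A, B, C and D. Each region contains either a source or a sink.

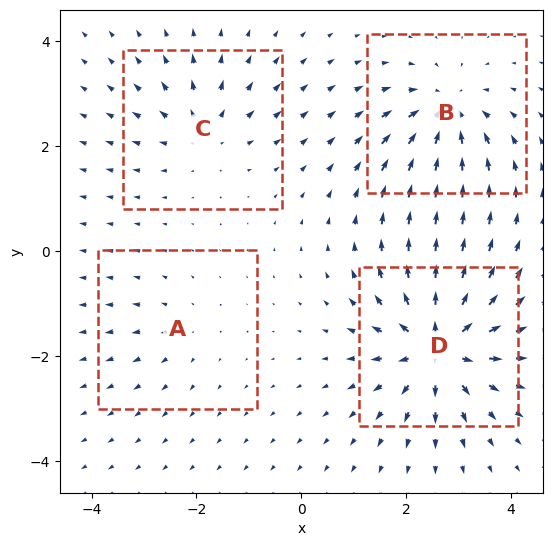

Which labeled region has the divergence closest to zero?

A

Divergence at each region's feature centre — A: about +2, B: about -6, C: about +4, D: about +8. Region A is closest to zero.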